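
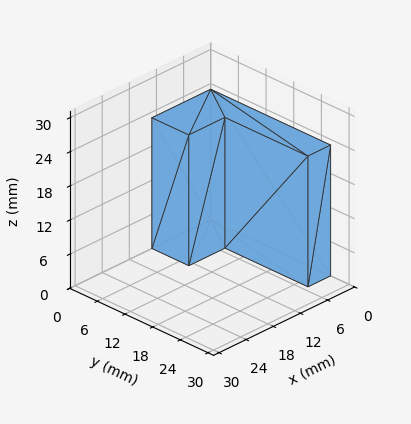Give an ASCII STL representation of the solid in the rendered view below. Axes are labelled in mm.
Reading the render: the shape is an L-shaped prism: outer 13 × 26 mm, arm thicknesses ≈ 8 mm (horizontal) and 5 mm (vertical), extruded 23 mm in z (dimensions read to the nearest mm from the axis ticks). For the STL, each face is triangulated and given an outward normal.

solid part
  facet normal 0.0000 0.0000 -1.0000
    outer loop
      vertex 13.000 8.000 0.000
      vertex 13.000 0.000 0.000
      vertex 0.000 0.000 0.000
    endloop
  endfacet
  facet normal 0.0000 0.0000 -1.0000
    outer loop
      vertex 5.000 8.000 0.000
      vertex 13.000 8.000 0.000
      vertex 0.000 0.000 0.000
    endloop
  endfacet
  facet normal 0.0000 0.0000 -1.0000
    outer loop
      vertex 5.000 26.000 0.000
      vertex 5.000 8.000 0.000
      vertex 0.000 0.000 0.000
    endloop
  endfacet
  facet normal 0.0000 0.0000 -1.0000
    outer loop
      vertex 0.000 26.000 0.000
      vertex 5.000 26.000 0.000
      vertex 0.000 0.000 0.000
    endloop
  endfacet
  facet normal 0.0000 0.0000 1.0000
    outer loop
      vertex 0.000 0.000 23.000
      vertex 13.000 0.000 23.000
      vertex 13.000 8.000 23.000
    endloop
  endfacet
  facet normal 0.0000 0.0000 1.0000
    outer loop
      vertex 0.000 0.000 23.000
      vertex 13.000 8.000 23.000
      vertex 5.000 8.000 23.000
    endloop
  endfacet
  facet normal 0.0000 0.0000 1.0000
    outer loop
      vertex 0.000 0.000 23.000
      vertex 5.000 8.000 23.000
      vertex 5.000 26.000 23.000
    endloop
  endfacet
  facet normal 0.0000 0.0000 1.0000
    outer loop
      vertex 0.000 0.000 23.000
      vertex 5.000 26.000 23.000
      vertex 0.000 26.000 23.000
    endloop
  endfacet
  facet normal 0.0000 -1.0000 0.0000
    outer loop
      vertex 0.000 0.000 0.000
      vertex 13.000 0.000 0.000
      vertex 13.000 0.000 23.000
    endloop
  endfacet
  facet normal 0.0000 -1.0000 0.0000
    outer loop
      vertex 0.000 0.000 0.000
      vertex 13.000 0.000 23.000
      vertex 0.000 0.000 23.000
    endloop
  endfacet
  facet normal 1.0000 0.0000 0.0000
    outer loop
      vertex 13.000 0.000 0.000
      vertex 13.000 8.000 0.000
      vertex 13.000 8.000 23.000
    endloop
  endfacet
  facet normal 1.0000 0.0000 0.0000
    outer loop
      vertex 13.000 0.000 0.000
      vertex 13.000 8.000 23.000
      vertex 13.000 0.000 23.000
    endloop
  endfacet
  facet normal 0.0000 1.0000 0.0000
    outer loop
      vertex 13.000 8.000 0.000
      vertex 5.000 8.000 0.000
      vertex 5.000 8.000 23.000
    endloop
  endfacet
  facet normal 0.0000 1.0000 0.0000
    outer loop
      vertex 13.000 8.000 0.000
      vertex 5.000 8.000 23.000
      vertex 13.000 8.000 23.000
    endloop
  endfacet
  facet normal 1.0000 0.0000 0.0000
    outer loop
      vertex 5.000 8.000 0.000
      vertex 5.000 26.000 0.000
      vertex 5.000 26.000 23.000
    endloop
  endfacet
  facet normal 1.0000 0.0000 0.0000
    outer loop
      vertex 5.000 8.000 0.000
      vertex 5.000 26.000 23.000
      vertex 5.000 8.000 23.000
    endloop
  endfacet
  facet normal 0.0000 1.0000 0.0000
    outer loop
      vertex 5.000 26.000 0.000
      vertex 0.000 26.000 0.000
      vertex 0.000 26.000 23.000
    endloop
  endfacet
  facet normal 0.0000 1.0000 0.0000
    outer loop
      vertex 5.000 26.000 0.000
      vertex 0.000 26.000 23.000
      vertex 5.000 26.000 23.000
    endloop
  endfacet
  facet normal -1.0000 0.0000 0.0000
    outer loop
      vertex 0.000 26.000 0.000
      vertex 0.000 0.000 0.000
      vertex 0.000 0.000 23.000
    endloop
  endfacet
  facet normal -1.0000 0.0000 0.0000
    outer loop
      vertex 0.000 26.000 0.000
      vertex 0.000 0.000 23.000
      vertex 0.000 26.000 23.000
    endloop
  endfacet
endsolid part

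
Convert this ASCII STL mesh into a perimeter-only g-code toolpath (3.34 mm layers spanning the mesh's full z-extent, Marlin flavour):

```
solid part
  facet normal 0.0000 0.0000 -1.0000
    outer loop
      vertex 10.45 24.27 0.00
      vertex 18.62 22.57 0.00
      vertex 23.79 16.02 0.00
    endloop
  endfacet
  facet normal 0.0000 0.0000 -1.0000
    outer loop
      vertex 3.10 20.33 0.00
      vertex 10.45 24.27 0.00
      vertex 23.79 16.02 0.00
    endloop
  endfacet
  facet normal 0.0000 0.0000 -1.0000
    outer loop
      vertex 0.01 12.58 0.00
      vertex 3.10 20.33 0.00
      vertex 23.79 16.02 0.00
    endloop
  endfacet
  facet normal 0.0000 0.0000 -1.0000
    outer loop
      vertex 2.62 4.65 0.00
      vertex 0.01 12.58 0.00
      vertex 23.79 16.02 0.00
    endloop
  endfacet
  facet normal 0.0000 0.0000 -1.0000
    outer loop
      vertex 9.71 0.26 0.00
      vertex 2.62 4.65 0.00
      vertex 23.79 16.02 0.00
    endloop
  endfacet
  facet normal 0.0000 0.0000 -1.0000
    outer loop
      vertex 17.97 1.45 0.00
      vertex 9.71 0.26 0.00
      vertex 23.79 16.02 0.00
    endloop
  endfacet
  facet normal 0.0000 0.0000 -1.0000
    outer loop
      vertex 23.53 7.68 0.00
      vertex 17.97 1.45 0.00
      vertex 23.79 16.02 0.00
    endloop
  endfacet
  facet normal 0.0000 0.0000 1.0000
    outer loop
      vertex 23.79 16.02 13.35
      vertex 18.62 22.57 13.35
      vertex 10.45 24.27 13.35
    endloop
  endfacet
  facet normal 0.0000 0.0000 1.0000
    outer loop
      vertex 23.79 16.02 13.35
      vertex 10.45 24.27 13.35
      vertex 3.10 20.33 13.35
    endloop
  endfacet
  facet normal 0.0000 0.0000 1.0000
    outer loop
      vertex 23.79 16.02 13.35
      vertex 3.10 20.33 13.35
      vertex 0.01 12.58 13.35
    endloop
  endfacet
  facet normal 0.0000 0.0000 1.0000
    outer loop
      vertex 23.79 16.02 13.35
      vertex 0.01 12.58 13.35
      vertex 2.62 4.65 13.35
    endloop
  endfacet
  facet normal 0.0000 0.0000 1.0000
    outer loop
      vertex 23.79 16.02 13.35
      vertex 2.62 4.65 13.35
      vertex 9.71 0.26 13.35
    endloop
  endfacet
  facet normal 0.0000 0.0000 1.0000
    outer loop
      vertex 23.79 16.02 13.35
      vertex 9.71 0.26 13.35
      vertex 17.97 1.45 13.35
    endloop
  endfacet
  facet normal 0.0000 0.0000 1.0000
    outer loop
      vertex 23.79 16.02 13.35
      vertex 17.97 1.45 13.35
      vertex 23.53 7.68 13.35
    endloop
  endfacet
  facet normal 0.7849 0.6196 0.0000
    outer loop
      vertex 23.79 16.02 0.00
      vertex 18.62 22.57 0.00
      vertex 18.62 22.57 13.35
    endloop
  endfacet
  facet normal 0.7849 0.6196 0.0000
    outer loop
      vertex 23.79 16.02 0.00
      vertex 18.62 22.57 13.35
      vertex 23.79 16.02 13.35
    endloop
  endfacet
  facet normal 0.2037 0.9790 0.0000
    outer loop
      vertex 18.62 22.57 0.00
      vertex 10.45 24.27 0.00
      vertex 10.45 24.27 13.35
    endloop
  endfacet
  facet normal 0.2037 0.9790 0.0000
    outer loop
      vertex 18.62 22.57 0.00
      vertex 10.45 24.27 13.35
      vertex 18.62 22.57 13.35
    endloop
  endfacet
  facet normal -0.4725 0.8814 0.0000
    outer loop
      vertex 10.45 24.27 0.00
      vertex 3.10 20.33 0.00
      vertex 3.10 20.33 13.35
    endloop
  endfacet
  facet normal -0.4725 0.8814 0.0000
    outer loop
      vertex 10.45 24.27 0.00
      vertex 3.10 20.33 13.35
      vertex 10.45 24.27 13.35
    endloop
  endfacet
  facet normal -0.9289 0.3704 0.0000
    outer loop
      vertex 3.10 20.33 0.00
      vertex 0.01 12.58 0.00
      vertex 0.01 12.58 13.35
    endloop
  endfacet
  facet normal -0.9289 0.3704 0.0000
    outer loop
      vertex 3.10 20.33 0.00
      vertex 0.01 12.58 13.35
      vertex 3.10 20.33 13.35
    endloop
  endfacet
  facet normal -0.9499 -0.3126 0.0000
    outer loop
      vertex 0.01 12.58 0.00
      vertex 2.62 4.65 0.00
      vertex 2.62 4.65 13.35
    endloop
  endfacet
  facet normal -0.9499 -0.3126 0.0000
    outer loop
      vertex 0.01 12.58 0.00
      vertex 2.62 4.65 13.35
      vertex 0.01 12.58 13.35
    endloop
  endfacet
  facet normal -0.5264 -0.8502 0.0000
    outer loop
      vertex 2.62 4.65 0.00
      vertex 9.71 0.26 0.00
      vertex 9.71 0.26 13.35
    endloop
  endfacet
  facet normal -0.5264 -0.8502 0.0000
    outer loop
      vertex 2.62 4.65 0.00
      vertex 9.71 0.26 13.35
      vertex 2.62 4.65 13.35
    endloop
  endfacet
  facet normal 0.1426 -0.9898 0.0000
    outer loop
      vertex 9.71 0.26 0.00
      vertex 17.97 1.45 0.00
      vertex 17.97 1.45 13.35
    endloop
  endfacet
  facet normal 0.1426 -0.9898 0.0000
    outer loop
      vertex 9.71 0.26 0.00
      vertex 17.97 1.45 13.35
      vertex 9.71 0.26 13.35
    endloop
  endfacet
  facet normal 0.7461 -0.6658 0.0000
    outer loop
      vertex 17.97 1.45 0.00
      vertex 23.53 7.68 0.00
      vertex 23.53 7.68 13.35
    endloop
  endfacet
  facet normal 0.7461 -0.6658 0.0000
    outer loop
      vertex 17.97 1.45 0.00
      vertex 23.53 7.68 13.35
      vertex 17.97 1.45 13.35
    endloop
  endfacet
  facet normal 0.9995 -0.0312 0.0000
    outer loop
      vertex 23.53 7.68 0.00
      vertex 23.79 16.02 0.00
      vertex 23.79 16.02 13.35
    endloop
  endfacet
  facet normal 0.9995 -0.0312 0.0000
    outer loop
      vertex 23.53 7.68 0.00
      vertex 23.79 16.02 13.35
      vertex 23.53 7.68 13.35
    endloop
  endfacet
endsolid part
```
; perimeter-only toolpath
G21 ; units = mm
G90 ; absolute positioning
G28 ; home
; layer 1
G0 Z3.34
G0 X23.79 Y16.02
G1 X18.62 Y22.57
G1 X10.45 Y24.27
G1 X3.10 Y20.33
G1 X0.01 Y12.58
G1 X2.62 Y4.65
G1 X9.71 Y0.26
G1 X17.97 Y1.45
G1 X23.53 Y7.68
G1 X23.79 Y16.02
; layer 2
G0 Z6.67
G0 X23.79 Y16.02
G1 X18.62 Y22.57
G1 X10.45 Y24.27
G1 X3.10 Y20.33
G1 X0.01 Y12.58
G1 X2.62 Y4.65
G1 X9.71 Y0.26
G1 X17.97 Y1.45
G1 X23.53 Y7.68
G1 X23.79 Y16.02
; layer 3
G0 Z10.01
G0 X23.79 Y16.02
G1 X18.62 Y22.57
G1 X10.45 Y24.27
G1 X3.10 Y20.33
G1 X0.01 Y12.58
G1 X2.62 Y4.65
G1 X9.71 Y0.26
G1 X17.97 Y1.45
G1 X23.53 Y7.68
G1 X23.79 Y16.02
; layer 4
G0 Z13.35
G0 X23.79 Y16.02
G1 X18.62 Y22.57
G1 X10.45 Y24.27
G1 X3.10 Y20.33
G1 X0.01 Y12.58
G1 X2.62 Y4.65
G1 X9.71 Y0.26
G1 X17.97 Y1.45
G1 X23.53 Y7.68
G1 X23.79 Y16.02
M2 ; end

The solid is a regular 9-sided prism (a cylinder approximated with 9 flat sides), circumscribed radius ≈ 12.2 mm, height ≈ 13.3 mm. Slicing at Δz = 3.34 mm — 4 equal slices spanning the solid's height, so layer i sits at z = i·h/4 — gives 4 non-empty perimeters. Each is a 9-segment closed polygon; G0 lifts to the layer z and rapids to the start vertex, then G1 traces the edges.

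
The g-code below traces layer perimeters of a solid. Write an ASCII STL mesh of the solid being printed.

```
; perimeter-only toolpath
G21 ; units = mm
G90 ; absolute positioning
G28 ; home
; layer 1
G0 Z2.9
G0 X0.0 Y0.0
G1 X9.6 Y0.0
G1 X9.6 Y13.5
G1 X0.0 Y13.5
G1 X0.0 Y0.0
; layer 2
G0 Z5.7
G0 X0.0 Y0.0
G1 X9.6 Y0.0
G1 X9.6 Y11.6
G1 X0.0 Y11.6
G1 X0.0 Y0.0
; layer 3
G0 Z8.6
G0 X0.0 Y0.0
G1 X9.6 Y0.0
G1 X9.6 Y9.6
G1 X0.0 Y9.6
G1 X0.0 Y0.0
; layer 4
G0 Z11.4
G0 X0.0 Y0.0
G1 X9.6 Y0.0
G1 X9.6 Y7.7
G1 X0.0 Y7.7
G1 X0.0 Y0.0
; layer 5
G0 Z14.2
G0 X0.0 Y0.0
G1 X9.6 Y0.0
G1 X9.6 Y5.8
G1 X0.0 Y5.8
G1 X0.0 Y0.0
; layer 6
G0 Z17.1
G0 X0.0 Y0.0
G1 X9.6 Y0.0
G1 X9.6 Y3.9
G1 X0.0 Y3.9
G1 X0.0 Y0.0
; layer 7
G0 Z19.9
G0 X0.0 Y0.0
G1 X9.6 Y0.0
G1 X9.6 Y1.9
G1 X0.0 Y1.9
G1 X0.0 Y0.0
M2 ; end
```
solid part
  facet normal 0.0000 0.0000 -1.0000
    outer loop
      vertex 9.6 15.4 0.0
      vertex 9.6 0.0 0.0
      vertex 0.0 0.0 0.0
    endloop
  endfacet
  facet normal 0.0000 0.0000 -1.0000
    outer loop
      vertex 0.0 15.4 0.0
      vertex 9.6 15.4 0.0
      vertex 0.0 0.0 0.0
    endloop
  endfacet
  facet normal 0.0000 -1.0000 0.0000
    outer loop
      vertex 0.0 0.0 0.0
      vertex 9.6 0.0 0.0
      vertex 9.6 0.0 22.8
    endloop
  endfacet
  facet normal 0.0000 -1.0000 0.0000
    outer loop
      vertex 0.0 0.0 0.0
      vertex 9.6 0.0 22.8
      vertex 0.0 0.0 22.8
    endloop
  endfacet
  facet normal 0.0000 0.8287 0.5597
    outer loop
      vertex 0.0 0.0 22.8
      vertex 9.6 0.0 22.8
      vertex 9.6 15.4 0.0
    endloop
  endfacet
  facet normal 0.0000 0.8287 0.5597
    outer loop
      vertex 0.0 0.0 22.8
      vertex 9.6 15.4 0.0
      vertex 0.0 15.4 0.0
    endloop
  endfacet
  facet normal -1.0000 0.0000 0.0000
    outer loop
      vertex 0.0 0.0 22.8
      vertex 0.0 15.4 0.0
      vertex 0.0 0.0 0.0
    endloop
  endfacet
  facet normal 1.0000 0.0000 0.0000
    outer loop
      vertex 9.6 0.0 0.0
      vertex 9.6 15.4 0.0
      vertex 9.6 0.0 22.8
    endloop
  endfacet
endsolid part

The G0 Z moves step by Δz≈2.9 mm. The G1 loops shrink linearly with z, so the solid tapers from its base footprint up to z≈22.8. Closing with a flat bottom cap and the tapered top and triangulating gives 8 facets — a wedge (ramp): 9.6 × 15.4 mm base, rising to 22.8 mm along the y=0 edge and sloping linearly to z=0 at y=15.4.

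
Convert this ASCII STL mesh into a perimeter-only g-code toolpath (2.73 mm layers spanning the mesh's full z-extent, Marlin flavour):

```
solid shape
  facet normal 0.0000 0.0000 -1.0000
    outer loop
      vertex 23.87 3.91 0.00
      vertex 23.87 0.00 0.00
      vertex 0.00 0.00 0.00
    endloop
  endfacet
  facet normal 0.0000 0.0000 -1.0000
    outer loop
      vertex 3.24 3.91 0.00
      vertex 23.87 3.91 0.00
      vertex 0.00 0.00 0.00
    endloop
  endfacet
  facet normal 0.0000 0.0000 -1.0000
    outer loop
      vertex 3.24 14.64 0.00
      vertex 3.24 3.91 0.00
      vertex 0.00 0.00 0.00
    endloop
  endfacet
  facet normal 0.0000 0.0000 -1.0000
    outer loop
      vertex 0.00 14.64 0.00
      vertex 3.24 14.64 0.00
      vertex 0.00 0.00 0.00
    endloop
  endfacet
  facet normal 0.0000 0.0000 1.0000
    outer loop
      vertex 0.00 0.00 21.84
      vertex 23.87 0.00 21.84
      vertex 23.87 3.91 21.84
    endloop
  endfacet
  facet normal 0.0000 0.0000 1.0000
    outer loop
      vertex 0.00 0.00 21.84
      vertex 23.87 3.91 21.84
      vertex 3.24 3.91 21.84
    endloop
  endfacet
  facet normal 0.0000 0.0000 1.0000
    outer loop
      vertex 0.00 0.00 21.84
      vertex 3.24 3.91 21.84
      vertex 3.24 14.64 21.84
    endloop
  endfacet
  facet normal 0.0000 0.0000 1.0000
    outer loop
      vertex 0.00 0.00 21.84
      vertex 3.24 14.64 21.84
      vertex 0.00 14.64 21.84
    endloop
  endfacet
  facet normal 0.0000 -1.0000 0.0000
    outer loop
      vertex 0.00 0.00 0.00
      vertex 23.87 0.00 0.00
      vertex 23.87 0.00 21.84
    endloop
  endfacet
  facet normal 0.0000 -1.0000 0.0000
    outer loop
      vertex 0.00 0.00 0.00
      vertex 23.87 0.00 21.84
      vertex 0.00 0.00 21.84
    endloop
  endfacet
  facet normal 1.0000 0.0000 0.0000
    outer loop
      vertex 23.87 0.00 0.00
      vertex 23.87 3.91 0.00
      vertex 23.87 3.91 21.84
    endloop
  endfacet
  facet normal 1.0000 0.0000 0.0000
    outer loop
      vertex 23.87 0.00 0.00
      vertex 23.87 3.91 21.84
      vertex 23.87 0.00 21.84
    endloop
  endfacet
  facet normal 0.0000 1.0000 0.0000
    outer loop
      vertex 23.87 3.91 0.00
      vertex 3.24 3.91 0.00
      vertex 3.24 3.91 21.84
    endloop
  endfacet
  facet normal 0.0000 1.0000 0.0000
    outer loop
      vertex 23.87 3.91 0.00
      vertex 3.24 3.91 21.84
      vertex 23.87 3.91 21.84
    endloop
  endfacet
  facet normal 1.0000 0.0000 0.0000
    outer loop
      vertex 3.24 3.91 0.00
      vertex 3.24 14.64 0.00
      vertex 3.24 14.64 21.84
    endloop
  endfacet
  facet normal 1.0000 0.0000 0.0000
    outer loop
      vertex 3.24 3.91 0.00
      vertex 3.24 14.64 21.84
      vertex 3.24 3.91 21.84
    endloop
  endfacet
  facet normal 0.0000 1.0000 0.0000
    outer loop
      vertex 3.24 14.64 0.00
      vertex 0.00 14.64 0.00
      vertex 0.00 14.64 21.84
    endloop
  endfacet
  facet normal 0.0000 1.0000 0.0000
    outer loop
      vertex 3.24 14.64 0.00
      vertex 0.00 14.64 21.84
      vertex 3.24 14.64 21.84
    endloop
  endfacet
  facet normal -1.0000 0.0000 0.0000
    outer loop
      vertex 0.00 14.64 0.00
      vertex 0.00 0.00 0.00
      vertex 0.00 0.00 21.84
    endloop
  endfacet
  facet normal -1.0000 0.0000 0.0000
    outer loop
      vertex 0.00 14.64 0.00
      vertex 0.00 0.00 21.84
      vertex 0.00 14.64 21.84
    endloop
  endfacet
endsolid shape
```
; perimeter-only toolpath
G21 ; units = mm
G90 ; absolute positioning
G28 ; home
; layer 1
G0 Z2.73
G0 X0.00 Y0.00
G1 X23.87 Y0.00
G1 X23.87 Y3.91
G1 X3.24 Y3.91
G1 X3.24 Y14.64
G1 X0.00 Y14.64
G1 X0.00 Y0.00
; layer 2
G0 Z5.46
G0 X0.00 Y0.00
G1 X23.87 Y0.00
G1 X23.87 Y3.91
G1 X3.24 Y3.91
G1 X3.24 Y14.64
G1 X0.00 Y14.64
G1 X0.00 Y0.00
; layer 3
G0 Z8.19
G0 X0.00 Y0.00
G1 X23.87 Y0.00
G1 X23.87 Y3.91
G1 X3.24 Y3.91
G1 X3.24 Y14.64
G1 X0.00 Y14.64
G1 X0.00 Y0.00
; layer 4
G0 Z10.92
G0 X0.00 Y0.00
G1 X23.87 Y0.00
G1 X23.87 Y3.91
G1 X3.24 Y3.91
G1 X3.24 Y14.64
G1 X0.00 Y14.64
G1 X0.00 Y0.00
; layer 5
G0 Z13.65
G0 X0.00 Y0.00
G1 X23.87 Y0.00
G1 X23.87 Y3.91
G1 X3.24 Y3.91
G1 X3.24 Y14.64
G1 X0.00 Y14.64
G1 X0.00 Y0.00
; layer 6
G0 Z16.38
G0 X0.00 Y0.00
G1 X23.87 Y0.00
G1 X23.87 Y3.91
G1 X3.24 Y3.91
G1 X3.24 Y14.64
G1 X0.00 Y14.64
G1 X0.00 Y0.00
; layer 7
G0 Z19.11
G0 X0.00 Y0.00
G1 X23.87 Y0.00
G1 X23.87 Y3.91
G1 X3.24 Y3.91
G1 X3.24 Y14.64
G1 X0.00 Y14.64
G1 X0.00 Y0.00
; layer 8
G0 Z21.84
G0 X0.00 Y0.00
G1 X23.87 Y0.00
G1 X23.87 Y3.91
G1 X3.24 Y3.91
G1 X3.24 Y14.64
G1 X0.00 Y14.64
G1 X0.00 Y0.00
M2 ; end

The solid is an L-shaped prism: outer 23.9 × 14.6 mm, arm thicknesses ≈ 3.91 mm (horizontal) and 3.24 mm (vertical), extruded 21.8 mm in z. Slicing at Δz = 2.73 mm — 8 equal slices spanning the solid's height, so layer i sits at z = i·h/8 — gives 8 non-empty perimeters. Each is a 6-segment closed polygon; G0 lifts to the layer z and rapids to the start vertex, then G1 traces the edges.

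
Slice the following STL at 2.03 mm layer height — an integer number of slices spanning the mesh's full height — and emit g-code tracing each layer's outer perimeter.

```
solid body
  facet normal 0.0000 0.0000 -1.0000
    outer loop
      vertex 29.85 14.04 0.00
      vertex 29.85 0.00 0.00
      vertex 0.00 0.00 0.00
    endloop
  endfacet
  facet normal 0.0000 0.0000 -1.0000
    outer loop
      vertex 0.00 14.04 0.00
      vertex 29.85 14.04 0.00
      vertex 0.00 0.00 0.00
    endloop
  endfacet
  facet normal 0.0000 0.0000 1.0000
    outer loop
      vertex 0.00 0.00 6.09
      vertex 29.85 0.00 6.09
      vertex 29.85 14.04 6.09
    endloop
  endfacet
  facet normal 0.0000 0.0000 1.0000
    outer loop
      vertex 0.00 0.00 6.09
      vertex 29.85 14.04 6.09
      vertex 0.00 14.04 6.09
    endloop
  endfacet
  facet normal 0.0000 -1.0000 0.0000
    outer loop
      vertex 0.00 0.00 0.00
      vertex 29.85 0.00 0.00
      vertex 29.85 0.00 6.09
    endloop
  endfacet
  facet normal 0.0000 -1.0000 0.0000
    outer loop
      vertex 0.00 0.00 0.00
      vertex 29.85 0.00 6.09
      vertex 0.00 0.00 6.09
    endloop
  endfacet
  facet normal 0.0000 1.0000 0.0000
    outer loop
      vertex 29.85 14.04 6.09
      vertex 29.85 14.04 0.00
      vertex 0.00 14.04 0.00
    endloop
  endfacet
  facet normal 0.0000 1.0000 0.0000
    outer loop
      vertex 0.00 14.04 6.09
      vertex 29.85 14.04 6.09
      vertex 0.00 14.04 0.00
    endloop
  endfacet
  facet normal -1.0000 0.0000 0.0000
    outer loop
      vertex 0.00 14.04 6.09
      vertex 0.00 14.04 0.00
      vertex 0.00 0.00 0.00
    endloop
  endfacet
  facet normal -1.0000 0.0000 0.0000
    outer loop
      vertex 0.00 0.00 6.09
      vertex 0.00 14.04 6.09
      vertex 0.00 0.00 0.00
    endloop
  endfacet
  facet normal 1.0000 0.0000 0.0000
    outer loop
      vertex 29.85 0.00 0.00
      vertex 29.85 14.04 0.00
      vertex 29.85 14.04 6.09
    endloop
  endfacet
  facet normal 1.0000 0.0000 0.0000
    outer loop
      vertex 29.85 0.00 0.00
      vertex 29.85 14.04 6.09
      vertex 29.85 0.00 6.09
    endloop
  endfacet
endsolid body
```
; perimeter-only toolpath
G21 ; units = mm
G90 ; absolute positioning
G28 ; home
; layer 1
G0 Z2.03
G0 X0.00 Y0.00
G1 X29.85 Y0.00
G1 X29.85 Y14.04
G1 X0.00 Y14.04
G1 X0.00 Y0.00
; layer 2
G0 Z4.06
G0 X0.00 Y0.00
G1 X29.85 Y0.00
G1 X29.85 Y14.04
G1 X0.00 Y14.04
G1 X0.00 Y0.00
; layer 3
G0 Z6.09
G0 X0.00 Y0.00
G1 X29.85 Y0.00
G1 X29.85 Y14.04
G1 X0.00 Y14.04
G1 X0.00 Y0.00
M2 ; end

The solid is a rectangular box, roughly 29.9 × 14 mm footprint and 6.09 mm tall. Slicing at Δz = 2.03 mm — 3 equal slices spanning the solid's height, so layer i sits at z = i·h/3 — gives 3 non-empty perimeters. Each is a 4-segment closed polygon; G0 lifts to the layer z and rapids to the start vertex, then G1 traces the edges.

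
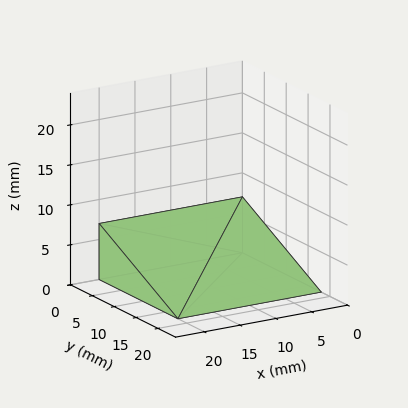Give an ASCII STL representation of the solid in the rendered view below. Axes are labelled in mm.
Reading the render: the shape is a wedge (ramp): 20 × 18 mm base, rising to 7 mm along the y=0 edge and sloping linearly to z=0 at y=18 (dimensions read to the nearest mm from the axis ticks). For the STL, each face is triangulated and given an outward normal.

solid part
  facet normal 0.0000 0.0000 -1.0000
    outer loop
      vertex 20.0 18.0 0.0
      vertex 20.0 0.0 0.0
      vertex 0.0 0.0 0.0
    endloop
  endfacet
  facet normal 0.0000 0.0000 -1.0000
    outer loop
      vertex 0.0 18.0 0.0
      vertex 20.0 18.0 0.0
      vertex 0.0 0.0 0.0
    endloop
  endfacet
  facet normal 0.0000 -1.0000 0.0000
    outer loop
      vertex 0.0 0.0 0.0
      vertex 20.0 0.0 0.0
      vertex 20.0 0.0 7.0
    endloop
  endfacet
  facet normal 0.0000 -1.0000 0.0000
    outer loop
      vertex 0.0 0.0 0.0
      vertex 20.0 0.0 7.0
      vertex 0.0 0.0 7.0
    endloop
  endfacet
  facet normal 0.0000 0.3624 0.9320
    outer loop
      vertex 0.0 0.0 7.0
      vertex 20.0 0.0 7.0
      vertex 20.0 18.0 0.0
    endloop
  endfacet
  facet normal 0.0000 0.3624 0.9320
    outer loop
      vertex 0.0 0.0 7.0
      vertex 20.0 18.0 0.0
      vertex 0.0 18.0 0.0
    endloop
  endfacet
  facet normal -1.0000 0.0000 0.0000
    outer loop
      vertex 0.0 0.0 7.0
      vertex 0.0 18.0 0.0
      vertex 0.0 0.0 0.0
    endloop
  endfacet
  facet normal 1.0000 0.0000 0.0000
    outer loop
      vertex 20.0 0.0 0.0
      vertex 20.0 18.0 0.0
      vertex 20.0 0.0 7.0
    endloop
  endfacet
endsolid part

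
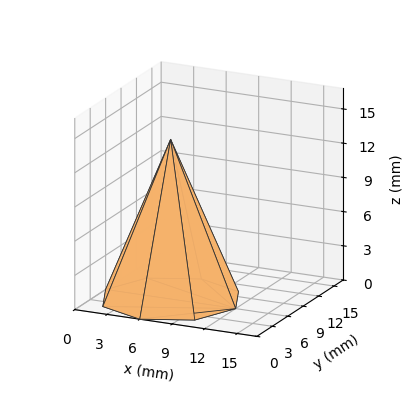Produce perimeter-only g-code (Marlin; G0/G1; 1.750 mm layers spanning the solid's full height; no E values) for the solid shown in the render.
Reading the render: the shape is a regular 8-sided pyramid, base circumscribed radius ≈ 6 mm, apex at z ≈ 14 mm (dimensions read to the nearest mm from the axis ticks). For the g-code, the solid's height is divided into equal slices at the stated Δz and each level perimeter traced with G1 moves after a G0 lift.

; perimeter-only toolpath
G21 ; units = mm
G90 ; absolute positioning
G28 ; home
; layer 1
G0 Z1.750
G0 X11.250 Y6.000
G1 X9.713 Y9.713
G1 X6.000 Y11.250
G1 X2.287 Y9.713
G1 X0.750 Y6.000
G1 X2.287 Y2.287
G1 X6.000 Y0.750
G1 X9.713 Y2.287
G1 X11.250 Y6.000
; layer 2
G0 Z3.500
G0 X10.500 Y6.000
G1 X9.182 Y9.182
G1 X6.000 Y10.500
G1 X2.818 Y9.182
G1 X1.500 Y6.000
G1 X2.818 Y2.818
G1 X6.000 Y1.500
G1 X9.182 Y2.818
G1 X10.500 Y6.000
; layer 3
G0 Z5.250
G0 X9.750 Y6.000
G1 X8.652 Y8.652
G1 X6.000 Y9.750
G1 X3.348 Y8.652
G1 X2.250 Y6.000
G1 X3.348 Y3.348
G1 X6.000 Y2.250
G1 X8.652 Y3.348
G1 X9.750 Y6.000
; layer 4
G0 Z7.000
G0 X9.000 Y6.000
G1 X8.122 Y8.122
G1 X6.000 Y9.000
G1 X3.878 Y8.122
G1 X3.000 Y6.000
G1 X3.878 Y3.878
G1 X6.000 Y3.000
G1 X8.122 Y3.878
G1 X9.000 Y6.000
; layer 5
G0 Z8.750
G0 X8.250 Y6.000
G1 X7.591 Y7.591
G1 X6.000 Y8.250
G1 X4.409 Y7.591
G1 X3.750 Y6.000
G1 X4.409 Y4.409
G1 X6.000 Y3.750
G1 X7.591 Y4.409
G1 X8.250 Y6.000
; layer 6
G0 Z10.500
G0 X7.500 Y6.000
G1 X7.061 Y7.061
G1 X6.000 Y7.500
G1 X4.939 Y7.061
G1 X4.500 Y6.000
G1 X4.939 Y4.939
G1 X6.000 Y4.500
G1 X7.061 Y4.939
G1 X7.500 Y6.000
; layer 7
G0 Z12.250
G0 X6.750 Y6.000
G1 X6.530 Y6.530
G1 X6.000 Y6.750
G1 X5.470 Y6.530
G1 X5.250 Y6.000
G1 X5.470 Y5.470
G1 X6.000 Y5.250
G1 X6.530 Y5.470
G1 X6.750 Y6.000
M2 ; end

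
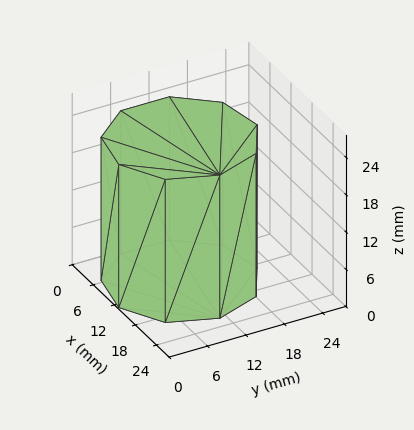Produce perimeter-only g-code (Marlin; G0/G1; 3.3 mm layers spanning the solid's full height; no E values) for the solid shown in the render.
Reading the render: the shape is a regular 9-sided prism (a cylinder approximated with 9 flat sides), circumscribed radius ≈ 11 mm, height ≈ 23 mm (dimensions read to the nearest mm from the axis ticks). For the g-code, the solid's height is divided into equal slices at the stated Δz and each level perimeter traced with G1 moves after a G0 lift.

; perimeter-only toolpath
G21 ; units = mm
G90 ; absolute positioning
G28 ; home
; layer 1
G0 Z3.3
G0 X22.0 Y11.0
G1 X19.4 Y18.1
G1 X12.9 Y21.8
G1 X5.5 Y20.5
G1 X0.7 Y14.8
G1 X0.7 Y7.2
G1 X5.5 Y1.5
G1 X12.9 Y0.2
G1 X19.4 Y3.9
G1 X22.0 Y11.0
; layer 2
G0 Z6.6
G0 X22.0 Y11.0
G1 X19.4 Y18.1
G1 X12.9 Y21.8
G1 X5.5 Y20.5
G1 X0.7 Y14.8
G1 X0.7 Y7.2
G1 X5.5 Y1.5
G1 X12.9 Y0.2
G1 X19.4 Y3.9
G1 X22.0 Y11.0
; layer 3
G0 Z9.9
G0 X22.0 Y11.0
G1 X19.4 Y18.1
G1 X12.9 Y21.8
G1 X5.5 Y20.5
G1 X0.7 Y14.8
G1 X0.7 Y7.2
G1 X5.5 Y1.5
G1 X12.9 Y0.2
G1 X19.4 Y3.9
G1 X22.0 Y11.0
; layer 4
G0 Z13.1
G0 X22.0 Y11.0
G1 X19.4 Y18.1
G1 X12.9 Y21.8
G1 X5.5 Y20.5
G1 X0.7 Y14.8
G1 X0.7 Y7.2
G1 X5.5 Y1.5
G1 X12.9 Y0.2
G1 X19.4 Y3.9
G1 X22.0 Y11.0
; layer 5
G0 Z16.4
G0 X22.0 Y11.0
G1 X19.4 Y18.1
G1 X12.9 Y21.8
G1 X5.5 Y20.5
G1 X0.7 Y14.8
G1 X0.7 Y7.2
G1 X5.5 Y1.5
G1 X12.9 Y0.2
G1 X19.4 Y3.9
G1 X22.0 Y11.0
; layer 6
G0 Z19.7
G0 X22.0 Y11.0
G1 X19.4 Y18.1
G1 X12.9 Y21.8
G1 X5.5 Y20.5
G1 X0.7 Y14.8
G1 X0.7 Y7.2
G1 X5.5 Y1.5
G1 X12.9 Y0.2
G1 X19.4 Y3.9
G1 X22.0 Y11.0
; layer 7
G0 Z23.0
G0 X22.0 Y11.0
G1 X19.4 Y18.1
G1 X12.9 Y21.8
G1 X5.5 Y20.5
G1 X0.7 Y14.8
G1 X0.7 Y7.2
G1 X5.5 Y1.5
G1 X12.9 Y0.2
G1 X19.4 Y3.9
G1 X22.0 Y11.0
M2 ; end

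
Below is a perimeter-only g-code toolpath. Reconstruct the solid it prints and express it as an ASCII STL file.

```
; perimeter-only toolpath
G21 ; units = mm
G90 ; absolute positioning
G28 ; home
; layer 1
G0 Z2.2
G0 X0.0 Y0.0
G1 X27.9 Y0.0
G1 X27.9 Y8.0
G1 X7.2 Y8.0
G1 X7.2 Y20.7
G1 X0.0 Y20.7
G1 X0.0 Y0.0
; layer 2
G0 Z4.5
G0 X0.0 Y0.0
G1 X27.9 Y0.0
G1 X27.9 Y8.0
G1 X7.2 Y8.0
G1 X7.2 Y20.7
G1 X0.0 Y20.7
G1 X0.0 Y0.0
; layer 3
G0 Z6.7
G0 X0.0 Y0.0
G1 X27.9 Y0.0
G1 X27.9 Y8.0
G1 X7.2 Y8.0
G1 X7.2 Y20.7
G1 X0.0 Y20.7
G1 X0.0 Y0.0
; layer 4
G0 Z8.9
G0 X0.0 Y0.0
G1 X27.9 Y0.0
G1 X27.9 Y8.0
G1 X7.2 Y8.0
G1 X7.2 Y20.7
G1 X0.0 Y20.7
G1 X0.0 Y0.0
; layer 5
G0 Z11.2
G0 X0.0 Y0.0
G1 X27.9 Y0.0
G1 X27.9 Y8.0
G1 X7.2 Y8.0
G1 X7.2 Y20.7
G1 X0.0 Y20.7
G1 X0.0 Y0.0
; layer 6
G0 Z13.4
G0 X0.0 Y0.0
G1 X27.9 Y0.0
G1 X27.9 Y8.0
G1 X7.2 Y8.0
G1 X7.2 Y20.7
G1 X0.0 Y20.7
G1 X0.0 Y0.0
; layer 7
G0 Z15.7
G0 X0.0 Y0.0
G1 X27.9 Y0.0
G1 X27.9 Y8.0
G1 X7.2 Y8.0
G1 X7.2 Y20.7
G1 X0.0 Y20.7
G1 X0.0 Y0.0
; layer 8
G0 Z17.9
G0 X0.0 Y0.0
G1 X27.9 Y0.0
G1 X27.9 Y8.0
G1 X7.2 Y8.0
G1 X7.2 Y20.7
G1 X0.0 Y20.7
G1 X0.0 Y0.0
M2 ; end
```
solid part
  facet normal 0.0000 0.0000 -1.0000
    outer loop
      vertex 27.9 8.0 0.0
      vertex 27.9 0.0 0.0
      vertex 0.0 0.0 0.0
    endloop
  endfacet
  facet normal 0.0000 0.0000 -1.0000
    outer loop
      vertex 7.2 8.0 0.0
      vertex 27.9 8.0 0.0
      vertex 0.0 0.0 0.0
    endloop
  endfacet
  facet normal 0.0000 0.0000 -1.0000
    outer loop
      vertex 7.2 20.7 0.0
      vertex 7.2 8.0 0.0
      vertex 0.0 0.0 0.0
    endloop
  endfacet
  facet normal 0.0000 0.0000 -1.0000
    outer loop
      vertex 0.0 20.7 0.0
      vertex 7.2 20.7 0.0
      vertex 0.0 0.0 0.0
    endloop
  endfacet
  facet normal 0.0000 0.0000 1.0000
    outer loop
      vertex 0.0 0.0 17.9
      vertex 27.9 0.0 17.9
      vertex 27.9 8.0 17.9
    endloop
  endfacet
  facet normal 0.0000 0.0000 1.0000
    outer loop
      vertex 0.0 0.0 17.9
      vertex 27.9 8.0 17.9
      vertex 7.2 8.0 17.9
    endloop
  endfacet
  facet normal 0.0000 0.0000 1.0000
    outer loop
      vertex 0.0 0.0 17.9
      vertex 7.2 8.0 17.9
      vertex 7.2 20.7 17.9
    endloop
  endfacet
  facet normal 0.0000 0.0000 1.0000
    outer loop
      vertex 0.0 0.0 17.9
      vertex 7.2 20.7 17.9
      vertex 0.0 20.7 17.9
    endloop
  endfacet
  facet normal 0.0000 -1.0000 0.0000
    outer loop
      vertex 0.0 0.0 0.0
      vertex 27.9 0.0 0.0
      vertex 27.9 0.0 17.9
    endloop
  endfacet
  facet normal 0.0000 -1.0000 0.0000
    outer loop
      vertex 0.0 0.0 0.0
      vertex 27.9 0.0 17.9
      vertex 0.0 0.0 17.9
    endloop
  endfacet
  facet normal 1.0000 0.0000 0.0000
    outer loop
      vertex 27.9 0.0 0.0
      vertex 27.9 8.0 0.0
      vertex 27.9 8.0 17.9
    endloop
  endfacet
  facet normal 1.0000 0.0000 0.0000
    outer loop
      vertex 27.9 0.0 0.0
      vertex 27.9 8.0 17.9
      vertex 27.9 0.0 17.9
    endloop
  endfacet
  facet normal 0.0000 1.0000 0.0000
    outer loop
      vertex 27.9 8.0 0.0
      vertex 7.2 8.0 0.0
      vertex 7.2 8.0 17.9
    endloop
  endfacet
  facet normal 0.0000 1.0000 0.0000
    outer loop
      vertex 27.9 8.0 0.0
      vertex 7.2 8.0 17.9
      vertex 27.9 8.0 17.9
    endloop
  endfacet
  facet normal 1.0000 0.0000 0.0000
    outer loop
      vertex 7.2 8.0 0.0
      vertex 7.2 20.7 0.0
      vertex 7.2 20.7 17.9
    endloop
  endfacet
  facet normal 1.0000 0.0000 0.0000
    outer loop
      vertex 7.2 8.0 0.0
      vertex 7.2 20.7 17.9
      vertex 7.2 8.0 17.9
    endloop
  endfacet
  facet normal 0.0000 1.0000 0.0000
    outer loop
      vertex 7.2 20.7 0.0
      vertex 0.0 20.7 0.0
      vertex 0.0 20.7 17.9
    endloop
  endfacet
  facet normal 0.0000 1.0000 0.0000
    outer loop
      vertex 7.2 20.7 0.0
      vertex 0.0 20.7 17.9
      vertex 7.2 20.7 17.9
    endloop
  endfacet
  facet normal -1.0000 0.0000 0.0000
    outer loop
      vertex 0.0 20.7 0.0
      vertex 0.0 0.0 0.0
      vertex 0.0 0.0 17.9
    endloop
  endfacet
  facet normal -1.0000 0.0000 0.0000
    outer loop
      vertex 0.0 20.7 0.0
      vertex 0.0 0.0 17.9
      vertex 0.0 20.7 17.9
    endloop
  endfacet
endsolid part

The G0 Z moves step by Δz≈2.2 mm. Every layer's G1 loop is the same polygon, so the solid is a straight extrusion of it from z=0 to z≈17.9. Closing with flat bottom and top caps and triangulating gives 20 facets — an L-shaped prism: outer 27.9 × 20.7 mm, arm thicknesses ≈ 8 mm (horizontal) and 7.2 mm (vertical), extruded 17.9 mm in z.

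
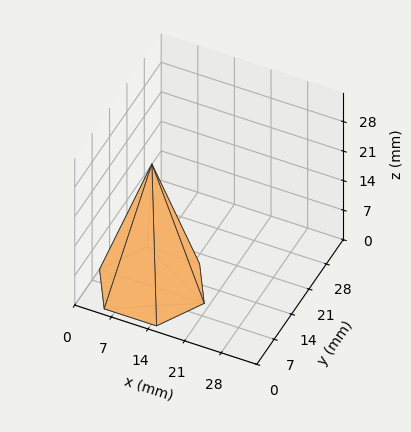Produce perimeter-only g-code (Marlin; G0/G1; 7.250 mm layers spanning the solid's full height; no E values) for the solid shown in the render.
Reading the render: the shape is a regular 6-sided pyramid, base circumscribed radius ≈ 10 mm, apex at z ≈ 29 mm (dimensions read to the nearest mm from the axis ticks). For the g-code, the solid's height is divided into equal slices at the stated Δz and each level perimeter traced with G1 moves after a G0 lift.

; perimeter-only toolpath
G21 ; units = mm
G90 ; absolute positioning
G28 ; home
; layer 1
G0 Z7.250
G0 X17.500 Y10.000
G1 X13.750 Y16.495
G1 X6.250 Y16.495
G1 X2.500 Y10.000
G1 X6.250 Y3.505
G1 X13.750 Y3.505
G1 X17.500 Y10.000
; layer 2
G0 Z14.500
G0 X15.000 Y10.000
G1 X12.500 Y14.330
G1 X7.500 Y14.330
G1 X5.000 Y10.000
G1 X7.500 Y5.670
G1 X12.500 Y5.670
G1 X15.000 Y10.000
; layer 3
G0 Z21.750
G0 X12.500 Y10.000
G1 X11.250 Y12.165
G1 X8.750 Y12.165
G1 X7.500 Y10.000
G1 X8.750 Y7.835
G1 X11.250 Y7.835
G1 X12.500 Y10.000
M2 ; end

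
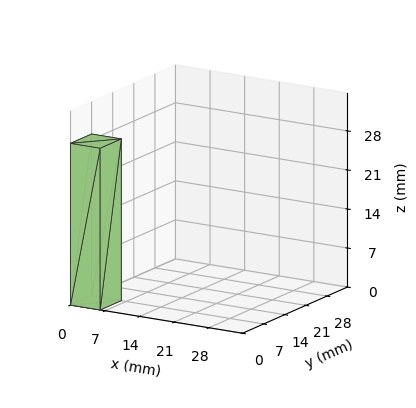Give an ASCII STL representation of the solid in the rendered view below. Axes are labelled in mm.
Reading the render: the shape is a rectangular box, roughly 6 × 7 mm footprint and 29 mm tall (dimensions read to the nearest mm from the axis ticks). For the STL, each face is triangulated and given an outward normal.

solid part
  facet normal 0.0000 0.0000 -1.0000
    outer loop
      vertex 6.00 7.00 0.00
      vertex 6.00 0.00 0.00
      vertex 0.00 0.00 0.00
    endloop
  endfacet
  facet normal 0.0000 0.0000 -1.0000
    outer loop
      vertex 0.00 7.00 0.00
      vertex 6.00 7.00 0.00
      vertex 0.00 0.00 0.00
    endloop
  endfacet
  facet normal 0.0000 0.0000 1.0000
    outer loop
      vertex 0.00 0.00 29.00
      vertex 6.00 0.00 29.00
      vertex 6.00 7.00 29.00
    endloop
  endfacet
  facet normal 0.0000 0.0000 1.0000
    outer loop
      vertex 0.00 0.00 29.00
      vertex 6.00 7.00 29.00
      vertex 0.00 7.00 29.00
    endloop
  endfacet
  facet normal 0.0000 -1.0000 0.0000
    outer loop
      vertex 0.00 0.00 0.00
      vertex 6.00 0.00 0.00
      vertex 6.00 0.00 29.00
    endloop
  endfacet
  facet normal 0.0000 -1.0000 0.0000
    outer loop
      vertex 0.00 0.00 0.00
      vertex 6.00 0.00 29.00
      vertex 0.00 0.00 29.00
    endloop
  endfacet
  facet normal 0.0000 1.0000 0.0000
    outer loop
      vertex 6.00 7.00 29.00
      vertex 6.00 7.00 0.00
      vertex 0.00 7.00 0.00
    endloop
  endfacet
  facet normal 0.0000 1.0000 0.0000
    outer loop
      vertex 0.00 7.00 29.00
      vertex 6.00 7.00 29.00
      vertex 0.00 7.00 0.00
    endloop
  endfacet
  facet normal -1.0000 0.0000 0.0000
    outer loop
      vertex 0.00 7.00 29.00
      vertex 0.00 7.00 0.00
      vertex 0.00 0.00 0.00
    endloop
  endfacet
  facet normal -1.0000 0.0000 0.0000
    outer loop
      vertex 0.00 0.00 29.00
      vertex 0.00 7.00 29.00
      vertex 0.00 0.00 0.00
    endloop
  endfacet
  facet normal 1.0000 0.0000 0.0000
    outer loop
      vertex 6.00 0.00 0.00
      vertex 6.00 7.00 0.00
      vertex 6.00 7.00 29.00
    endloop
  endfacet
  facet normal 1.0000 0.0000 0.0000
    outer loop
      vertex 6.00 0.00 0.00
      vertex 6.00 7.00 29.00
      vertex 6.00 0.00 29.00
    endloop
  endfacet
endsolid part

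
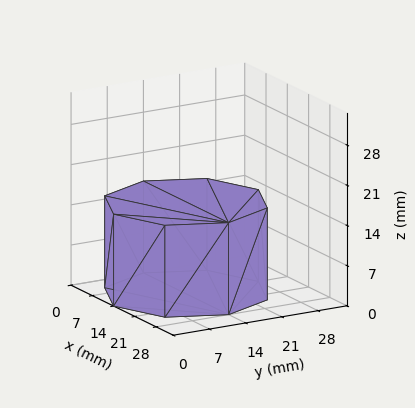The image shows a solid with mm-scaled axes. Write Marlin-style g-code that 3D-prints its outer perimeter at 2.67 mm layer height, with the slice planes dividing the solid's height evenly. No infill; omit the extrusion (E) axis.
Reading the render: the shape is a regular 8-sided prism (a cylinder approximated with 8 flat sides), circumscribed radius ≈ 14 mm, height ≈ 16 mm (dimensions read to the nearest mm from the axis ticks). For the g-code, the solid's height is divided into equal slices at the stated Δz and each level perimeter traced with G1 moves after a G0 lift.

; perimeter-only toolpath
G21 ; units = mm
G90 ; absolute positioning
G28 ; home
; layer 1
G0 Z2.67
G0 X28.00 Y14.00
G1 X23.90 Y23.90
G1 X14.00 Y28.00
G1 X4.10 Y23.90
G1 X0.00 Y14.00
G1 X4.10 Y4.10
G1 X14.00 Y0.00
G1 X23.90 Y4.10
G1 X28.00 Y14.00
; layer 2
G0 Z5.33
G0 X28.00 Y14.00
G1 X23.90 Y23.90
G1 X14.00 Y28.00
G1 X4.10 Y23.90
G1 X0.00 Y14.00
G1 X4.10 Y4.10
G1 X14.00 Y0.00
G1 X23.90 Y4.10
G1 X28.00 Y14.00
; layer 3
G0 Z8.00
G0 X28.00 Y14.00
G1 X23.90 Y23.90
G1 X14.00 Y28.00
G1 X4.10 Y23.90
G1 X0.00 Y14.00
G1 X4.10 Y4.10
G1 X14.00 Y0.00
G1 X23.90 Y4.10
G1 X28.00 Y14.00
; layer 4
G0 Z10.67
G0 X28.00 Y14.00
G1 X23.90 Y23.90
G1 X14.00 Y28.00
G1 X4.10 Y23.90
G1 X0.00 Y14.00
G1 X4.10 Y4.10
G1 X14.00 Y0.00
G1 X23.90 Y4.10
G1 X28.00 Y14.00
; layer 5
G0 Z13.33
G0 X28.00 Y14.00
G1 X23.90 Y23.90
G1 X14.00 Y28.00
G1 X4.10 Y23.90
G1 X0.00 Y14.00
G1 X4.10 Y4.10
G1 X14.00 Y0.00
G1 X23.90 Y4.10
G1 X28.00 Y14.00
; layer 6
G0 Z16.00
G0 X28.00 Y14.00
G1 X23.90 Y23.90
G1 X14.00 Y28.00
G1 X4.10 Y23.90
G1 X0.00 Y14.00
G1 X4.10 Y4.10
G1 X14.00 Y0.00
G1 X23.90 Y4.10
G1 X28.00 Y14.00
M2 ; end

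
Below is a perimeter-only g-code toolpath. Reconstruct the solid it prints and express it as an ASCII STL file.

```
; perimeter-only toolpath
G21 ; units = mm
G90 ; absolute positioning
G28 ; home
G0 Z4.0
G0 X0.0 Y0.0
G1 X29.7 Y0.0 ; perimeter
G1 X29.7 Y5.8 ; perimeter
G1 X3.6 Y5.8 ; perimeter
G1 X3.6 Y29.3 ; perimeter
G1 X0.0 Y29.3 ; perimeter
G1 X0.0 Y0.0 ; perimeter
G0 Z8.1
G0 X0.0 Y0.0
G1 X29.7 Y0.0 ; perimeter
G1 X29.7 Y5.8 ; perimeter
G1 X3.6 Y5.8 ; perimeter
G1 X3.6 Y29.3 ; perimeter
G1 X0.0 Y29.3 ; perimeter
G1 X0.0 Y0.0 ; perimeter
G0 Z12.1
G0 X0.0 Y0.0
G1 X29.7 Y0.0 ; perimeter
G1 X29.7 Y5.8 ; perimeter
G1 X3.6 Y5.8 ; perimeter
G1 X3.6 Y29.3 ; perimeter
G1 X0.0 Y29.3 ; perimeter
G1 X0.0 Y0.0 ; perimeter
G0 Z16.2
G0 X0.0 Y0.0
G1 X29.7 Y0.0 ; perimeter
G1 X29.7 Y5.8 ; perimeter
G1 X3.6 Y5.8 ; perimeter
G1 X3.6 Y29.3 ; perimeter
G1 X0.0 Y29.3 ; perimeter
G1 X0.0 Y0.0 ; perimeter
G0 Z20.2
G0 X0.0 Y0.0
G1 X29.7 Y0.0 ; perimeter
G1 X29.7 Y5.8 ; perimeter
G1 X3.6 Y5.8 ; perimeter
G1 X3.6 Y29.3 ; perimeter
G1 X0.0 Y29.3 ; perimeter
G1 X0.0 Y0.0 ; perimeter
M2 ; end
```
solid part
  facet normal 0.0000 0.0000 -1.0000
    outer loop
      vertex 29.7 5.8 0.0
      vertex 29.7 0.0 0.0
      vertex 0.0 0.0 0.0
    endloop
  endfacet
  facet normal 0.0000 0.0000 -1.0000
    outer loop
      vertex 3.6 5.8 0.0
      vertex 29.7 5.8 0.0
      vertex 0.0 0.0 0.0
    endloop
  endfacet
  facet normal 0.0000 0.0000 -1.0000
    outer loop
      vertex 3.6 29.3 0.0
      vertex 3.6 5.8 0.0
      vertex 0.0 0.0 0.0
    endloop
  endfacet
  facet normal 0.0000 0.0000 -1.0000
    outer loop
      vertex 0.0 29.3 0.0
      vertex 3.6 29.3 0.0
      vertex 0.0 0.0 0.0
    endloop
  endfacet
  facet normal 0.0000 0.0000 1.0000
    outer loop
      vertex 0.0 0.0 20.2
      vertex 29.7 0.0 20.2
      vertex 29.7 5.8 20.2
    endloop
  endfacet
  facet normal 0.0000 0.0000 1.0000
    outer loop
      vertex 0.0 0.0 20.2
      vertex 29.7 5.8 20.2
      vertex 3.6 5.8 20.2
    endloop
  endfacet
  facet normal 0.0000 0.0000 1.0000
    outer loop
      vertex 0.0 0.0 20.2
      vertex 3.6 5.8 20.2
      vertex 3.6 29.3 20.2
    endloop
  endfacet
  facet normal 0.0000 0.0000 1.0000
    outer loop
      vertex 0.0 0.0 20.2
      vertex 3.6 29.3 20.2
      vertex 0.0 29.3 20.2
    endloop
  endfacet
  facet normal 0.0000 -1.0000 0.0000
    outer loop
      vertex 0.0 0.0 0.0
      vertex 29.7 0.0 0.0
      vertex 29.7 0.0 20.2
    endloop
  endfacet
  facet normal 0.0000 -1.0000 0.0000
    outer loop
      vertex 0.0 0.0 0.0
      vertex 29.7 0.0 20.2
      vertex 0.0 0.0 20.2
    endloop
  endfacet
  facet normal 1.0000 0.0000 0.0000
    outer loop
      vertex 29.7 0.0 0.0
      vertex 29.7 5.8 0.0
      vertex 29.7 5.8 20.2
    endloop
  endfacet
  facet normal 1.0000 0.0000 0.0000
    outer loop
      vertex 29.7 0.0 0.0
      vertex 29.7 5.8 20.2
      vertex 29.7 0.0 20.2
    endloop
  endfacet
  facet normal 0.0000 1.0000 0.0000
    outer loop
      vertex 29.7 5.8 0.0
      vertex 3.6 5.8 0.0
      vertex 3.6 5.8 20.2
    endloop
  endfacet
  facet normal 0.0000 1.0000 0.0000
    outer loop
      vertex 29.7 5.8 0.0
      vertex 3.6 5.8 20.2
      vertex 29.7 5.8 20.2
    endloop
  endfacet
  facet normal 1.0000 0.0000 0.0000
    outer loop
      vertex 3.6 5.8 0.0
      vertex 3.6 29.3 0.0
      vertex 3.6 29.3 20.2
    endloop
  endfacet
  facet normal 1.0000 0.0000 0.0000
    outer loop
      vertex 3.6 5.8 0.0
      vertex 3.6 29.3 20.2
      vertex 3.6 5.8 20.2
    endloop
  endfacet
  facet normal 0.0000 1.0000 0.0000
    outer loop
      vertex 3.6 29.3 0.0
      vertex 0.0 29.3 0.0
      vertex 0.0 29.3 20.2
    endloop
  endfacet
  facet normal 0.0000 1.0000 0.0000
    outer loop
      vertex 3.6 29.3 0.0
      vertex 0.0 29.3 20.2
      vertex 3.6 29.3 20.2
    endloop
  endfacet
  facet normal -1.0000 0.0000 0.0000
    outer loop
      vertex 0.0 29.3 0.0
      vertex 0.0 0.0 0.0
      vertex 0.0 0.0 20.2
    endloop
  endfacet
  facet normal -1.0000 0.0000 0.0000
    outer loop
      vertex 0.0 29.3 0.0
      vertex 0.0 0.0 20.2
      vertex 0.0 29.3 20.2
    endloop
  endfacet
endsolid part

The G0 Z moves step by Δz≈4.0 mm. Every layer's G1 loop is the same polygon, so the solid is a straight extrusion of it from z=0 to z≈20.2. Closing with flat bottom and top caps and triangulating gives 20 facets — an L-shaped prism: outer 29.7 × 29.3 mm, arm thicknesses ≈ 5.8 mm (horizontal) and 3.6 mm (vertical), extruded 20.2 mm in z.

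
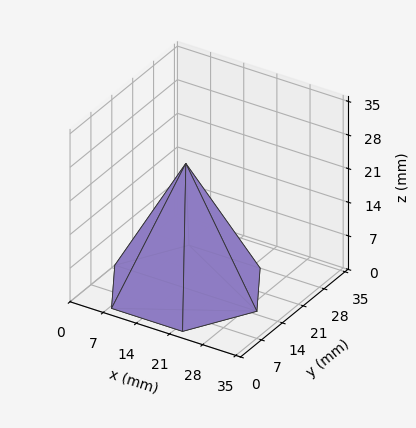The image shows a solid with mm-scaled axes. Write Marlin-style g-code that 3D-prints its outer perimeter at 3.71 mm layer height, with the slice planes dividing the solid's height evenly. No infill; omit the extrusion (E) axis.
Reading the render: the shape is a regular 6-sided pyramid, base circumscribed radius ≈ 15 mm, apex at z ≈ 26 mm (dimensions read to the nearest mm from the axis ticks). For the g-code, the solid's height is divided into equal slices at the stated Δz and each level perimeter traced with G1 moves after a G0 lift.

; perimeter-only toolpath
G21 ; units = mm
G90 ; absolute positioning
G28 ; home
; layer 1
G0 Z3.71
G0 X27.86 Y15.00
G1 X21.43 Y26.13
G1 X8.57 Y26.13
G1 X2.14 Y15.00
G1 X8.57 Y3.87
G1 X21.43 Y3.87
G1 X27.86 Y15.00
; layer 2
G0 Z7.43
G0 X25.71 Y15.00
G1 X20.36 Y24.28
G1 X9.64 Y24.28
G1 X4.29 Y15.00
G1 X9.64 Y5.72
G1 X20.36 Y5.72
G1 X25.71 Y15.00
; layer 3
G0 Z11.14
G0 X23.57 Y15.00
G1 X19.29 Y22.42
G1 X10.71 Y22.42
G1 X6.43 Y15.00
G1 X10.71 Y7.58
G1 X19.29 Y7.58
G1 X23.57 Y15.00
; layer 4
G0 Z14.86
G0 X21.43 Y15.00
G1 X18.21 Y20.57
G1 X11.79 Y20.57
G1 X8.57 Y15.00
G1 X11.79 Y9.43
G1 X18.21 Y9.43
G1 X21.43 Y15.00
; layer 5
G0 Z18.57
G0 X19.29 Y15.00
G1 X17.14 Y18.71
G1 X12.86 Y18.71
G1 X10.71 Y15.00
G1 X12.86 Y11.29
G1 X17.14 Y11.29
G1 X19.29 Y15.00
; layer 6
G0 Z22.29
G0 X17.14 Y15.00
G1 X16.07 Y16.86
G1 X13.93 Y16.86
G1 X12.86 Y15.00
G1 X13.93 Y13.14
G1 X16.07 Y13.14
G1 X17.14 Y15.00
M2 ; end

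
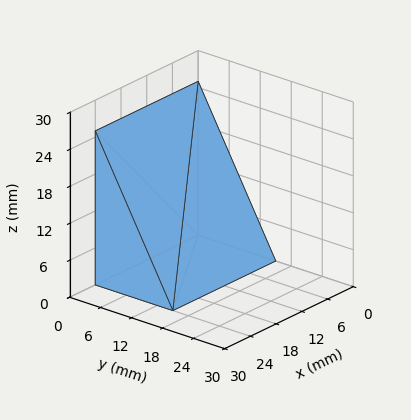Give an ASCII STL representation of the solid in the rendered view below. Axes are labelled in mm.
Reading the render: the shape is a wedge (ramp): 24 × 15 mm base, rising to 25 mm along the y=0 edge and sloping linearly to z=0 at y=15 (dimensions read to the nearest mm from the axis ticks). For the STL, each face is triangulated and given an outward normal.

solid part
  facet normal 0.0000 0.0000 -1.0000
    outer loop
      vertex 24.000 15.000 0.000
      vertex 24.000 0.000 0.000
      vertex 0.000 0.000 0.000
    endloop
  endfacet
  facet normal 0.0000 0.0000 -1.0000
    outer loop
      vertex 0.000 15.000 0.000
      vertex 24.000 15.000 0.000
      vertex 0.000 0.000 0.000
    endloop
  endfacet
  facet normal 0.0000 -1.0000 0.0000
    outer loop
      vertex 0.000 0.000 0.000
      vertex 24.000 0.000 0.000
      vertex 24.000 0.000 25.000
    endloop
  endfacet
  facet normal 0.0000 -1.0000 0.0000
    outer loop
      vertex 0.000 0.000 0.000
      vertex 24.000 0.000 25.000
      vertex 0.000 0.000 25.000
    endloop
  endfacet
  facet normal 0.0000 0.8575 0.5145
    outer loop
      vertex 0.000 0.000 25.000
      vertex 24.000 0.000 25.000
      vertex 24.000 15.000 0.000
    endloop
  endfacet
  facet normal 0.0000 0.8575 0.5145
    outer loop
      vertex 0.000 0.000 25.000
      vertex 24.000 15.000 0.000
      vertex 0.000 15.000 0.000
    endloop
  endfacet
  facet normal -1.0000 0.0000 0.0000
    outer loop
      vertex 0.000 0.000 25.000
      vertex 0.000 15.000 0.000
      vertex 0.000 0.000 0.000
    endloop
  endfacet
  facet normal 1.0000 0.0000 0.0000
    outer loop
      vertex 24.000 0.000 0.000
      vertex 24.000 15.000 0.000
      vertex 24.000 0.000 25.000
    endloop
  endfacet
endsolid part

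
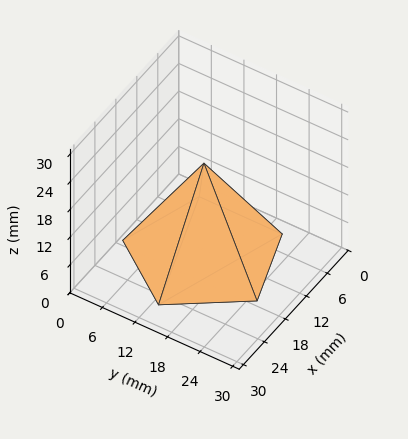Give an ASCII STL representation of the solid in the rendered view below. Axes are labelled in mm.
Reading the render: the shape is a regular 5-sided pyramid, base circumscribed radius ≈ 13 mm, apex at z ≈ 20 mm (dimensions read to the nearest mm from the axis ticks). For the STL, each face is triangulated and given an outward normal.

solid part
  facet normal 0.0000 0.0000 -1.0000
    outer loop
      vertex 2.483 20.641 0.000
      vertex 17.017 25.364 0.000
      vertex 26.000 13.000 0.000
    endloop
  endfacet
  facet normal 0.0000 0.0000 -1.0000
    outer loop
      vertex 2.483 5.359 0.000
      vertex 2.483 20.641 0.000
      vertex 26.000 13.000 0.000
    endloop
  endfacet
  facet normal 0.0000 0.0000 -1.0000
    outer loop
      vertex 17.017 0.636 0.000
      vertex 2.483 5.359 0.000
      vertex 26.000 13.000 0.000
    endloop
  endfacet
  facet normal 0.7160 0.5202 0.4654
    outer loop
      vertex 26.000 13.000 0.000
      vertex 17.017 25.364 0.000
      vertex 13.000 13.000 20.000
    endloop
  endfacet
  facet normal -0.2735 0.8418 0.4654
    outer loop
      vertex 17.017 25.364 0.000
      vertex 2.483 20.641 0.000
      vertex 13.000 13.000 20.000
    endloop
  endfacet
  facet normal -0.8851 0.0000 0.4654
    outer loop
      vertex 2.483 20.641 0.000
      vertex 2.483 5.359 0.000
      vertex 13.000 13.000 20.000
    endloop
  endfacet
  facet normal -0.2735 -0.8418 0.4654
    outer loop
      vertex 2.483 5.359 0.000
      vertex 17.017 0.636 0.000
      vertex 13.000 13.000 20.000
    endloop
  endfacet
  facet normal 0.7160 -0.5202 0.4654
    outer loop
      vertex 17.017 0.636 0.000
      vertex 26.000 13.000 0.000
      vertex 13.000 13.000 20.000
    endloop
  endfacet
endsolid part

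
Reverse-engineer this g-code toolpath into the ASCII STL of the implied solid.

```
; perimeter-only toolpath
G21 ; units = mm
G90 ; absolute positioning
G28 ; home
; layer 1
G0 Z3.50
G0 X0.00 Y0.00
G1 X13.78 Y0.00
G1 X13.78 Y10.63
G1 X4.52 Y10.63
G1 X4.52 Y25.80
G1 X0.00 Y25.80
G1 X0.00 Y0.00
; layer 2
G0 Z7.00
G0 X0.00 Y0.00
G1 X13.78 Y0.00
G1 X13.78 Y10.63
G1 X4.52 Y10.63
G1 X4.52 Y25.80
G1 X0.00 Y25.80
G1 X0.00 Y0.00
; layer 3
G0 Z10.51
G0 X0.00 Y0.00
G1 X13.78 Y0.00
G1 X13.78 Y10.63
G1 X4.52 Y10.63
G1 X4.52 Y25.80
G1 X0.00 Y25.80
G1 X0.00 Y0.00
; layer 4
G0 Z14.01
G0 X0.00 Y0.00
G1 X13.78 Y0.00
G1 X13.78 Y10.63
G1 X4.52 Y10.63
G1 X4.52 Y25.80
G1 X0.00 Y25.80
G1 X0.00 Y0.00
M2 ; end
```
solid part
  facet normal 0.0000 0.0000 -1.0000
    outer loop
      vertex 13.78 10.63 0.00
      vertex 13.78 0.00 0.00
      vertex 0.00 0.00 0.00
    endloop
  endfacet
  facet normal 0.0000 0.0000 -1.0000
    outer loop
      vertex 4.52 10.63 0.00
      vertex 13.78 10.63 0.00
      vertex 0.00 0.00 0.00
    endloop
  endfacet
  facet normal 0.0000 0.0000 -1.0000
    outer loop
      vertex 4.52 25.80 0.00
      vertex 4.52 10.63 0.00
      vertex 0.00 0.00 0.00
    endloop
  endfacet
  facet normal 0.0000 0.0000 -1.0000
    outer loop
      vertex 0.00 25.80 0.00
      vertex 4.52 25.80 0.00
      vertex 0.00 0.00 0.00
    endloop
  endfacet
  facet normal 0.0000 0.0000 1.0000
    outer loop
      vertex 0.00 0.00 14.01
      vertex 13.78 0.00 14.01
      vertex 13.78 10.63 14.01
    endloop
  endfacet
  facet normal 0.0000 0.0000 1.0000
    outer loop
      vertex 0.00 0.00 14.01
      vertex 13.78 10.63 14.01
      vertex 4.52 10.63 14.01
    endloop
  endfacet
  facet normal 0.0000 0.0000 1.0000
    outer loop
      vertex 0.00 0.00 14.01
      vertex 4.52 10.63 14.01
      vertex 4.52 25.80 14.01
    endloop
  endfacet
  facet normal 0.0000 0.0000 1.0000
    outer loop
      vertex 0.00 0.00 14.01
      vertex 4.52 25.80 14.01
      vertex 0.00 25.80 14.01
    endloop
  endfacet
  facet normal 0.0000 -1.0000 0.0000
    outer loop
      vertex 0.00 0.00 0.00
      vertex 13.78 0.00 0.00
      vertex 13.78 0.00 14.01
    endloop
  endfacet
  facet normal 0.0000 -1.0000 0.0000
    outer loop
      vertex 0.00 0.00 0.00
      vertex 13.78 0.00 14.01
      vertex 0.00 0.00 14.01
    endloop
  endfacet
  facet normal 1.0000 0.0000 0.0000
    outer loop
      vertex 13.78 0.00 0.00
      vertex 13.78 10.63 0.00
      vertex 13.78 10.63 14.01
    endloop
  endfacet
  facet normal 1.0000 0.0000 0.0000
    outer loop
      vertex 13.78 0.00 0.00
      vertex 13.78 10.63 14.01
      vertex 13.78 0.00 14.01
    endloop
  endfacet
  facet normal 0.0000 1.0000 0.0000
    outer loop
      vertex 13.78 10.63 0.00
      vertex 4.52 10.63 0.00
      vertex 4.52 10.63 14.01
    endloop
  endfacet
  facet normal 0.0000 1.0000 0.0000
    outer loop
      vertex 13.78 10.63 0.00
      vertex 4.52 10.63 14.01
      vertex 13.78 10.63 14.01
    endloop
  endfacet
  facet normal 1.0000 0.0000 0.0000
    outer loop
      vertex 4.52 10.63 0.00
      vertex 4.52 25.80 0.00
      vertex 4.52 25.80 14.01
    endloop
  endfacet
  facet normal 1.0000 0.0000 0.0000
    outer loop
      vertex 4.52 10.63 0.00
      vertex 4.52 25.80 14.01
      vertex 4.52 10.63 14.01
    endloop
  endfacet
  facet normal 0.0000 1.0000 0.0000
    outer loop
      vertex 4.52 25.80 0.00
      vertex 0.00 25.80 0.00
      vertex 0.00 25.80 14.01
    endloop
  endfacet
  facet normal 0.0000 1.0000 0.0000
    outer loop
      vertex 4.52 25.80 0.00
      vertex 0.00 25.80 14.01
      vertex 4.52 25.80 14.01
    endloop
  endfacet
  facet normal -1.0000 0.0000 0.0000
    outer loop
      vertex 0.00 25.80 0.00
      vertex 0.00 0.00 0.00
      vertex 0.00 0.00 14.01
    endloop
  endfacet
  facet normal -1.0000 0.0000 0.0000
    outer loop
      vertex 0.00 25.80 0.00
      vertex 0.00 0.00 14.01
      vertex 0.00 25.80 14.01
    endloop
  endfacet
endsolid part

The G0 Z moves step by Δz≈3.50 mm. Every layer's G1 loop is the same polygon, so the solid is a straight extrusion of it from z=0 to z≈14. Closing with flat bottom and top caps and triangulating gives 20 facets — an L-shaped prism: outer 13.8 × 25.8 mm, arm thicknesses ≈ 10.6 mm (horizontal) and 4.52 mm (vertical), extruded 14 mm in z.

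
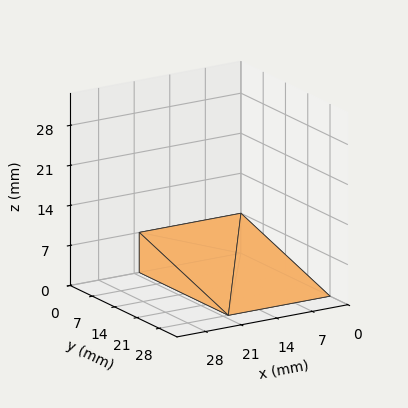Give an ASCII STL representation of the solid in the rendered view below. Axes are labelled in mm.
Reading the render: the shape is a wedge (ramp): 20 × 28 mm base, rising to 7 mm along the y=0 edge and sloping linearly to z=0 at y=28 (dimensions read to the nearest mm from the axis ticks). For the STL, each face is triangulated and given an outward normal.

solid part
  facet normal 0.0000 0.0000 -1.0000
    outer loop
      vertex 20.000 28.000 0.000
      vertex 20.000 0.000 0.000
      vertex 0.000 0.000 0.000
    endloop
  endfacet
  facet normal 0.0000 0.0000 -1.0000
    outer loop
      vertex 0.000 28.000 0.000
      vertex 20.000 28.000 0.000
      vertex 0.000 0.000 0.000
    endloop
  endfacet
  facet normal 0.0000 -1.0000 0.0000
    outer loop
      vertex 0.000 0.000 0.000
      vertex 20.000 0.000 0.000
      vertex 20.000 0.000 7.000
    endloop
  endfacet
  facet normal 0.0000 -1.0000 0.0000
    outer loop
      vertex 0.000 0.000 0.000
      vertex 20.000 0.000 7.000
      vertex 0.000 0.000 7.000
    endloop
  endfacet
  facet normal 0.0000 0.2425 0.9701
    outer loop
      vertex 0.000 0.000 7.000
      vertex 20.000 0.000 7.000
      vertex 20.000 28.000 0.000
    endloop
  endfacet
  facet normal 0.0000 0.2425 0.9701
    outer loop
      vertex 0.000 0.000 7.000
      vertex 20.000 28.000 0.000
      vertex 0.000 28.000 0.000
    endloop
  endfacet
  facet normal -1.0000 0.0000 0.0000
    outer loop
      vertex 0.000 0.000 7.000
      vertex 0.000 28.000 0.000
      vertex 0.000 0.000 0.000
    endloop
  endfacet
  facet normal 1.0000 0.0000 0.0000
    outer loop
      vertex 20.000 0.000 0.000
      vertex 20.000 28.000 0.000
      vertex 20.000 0.000 7.000
    endloop
  endfacet
endsolid part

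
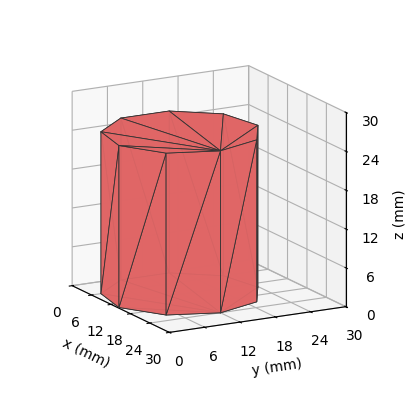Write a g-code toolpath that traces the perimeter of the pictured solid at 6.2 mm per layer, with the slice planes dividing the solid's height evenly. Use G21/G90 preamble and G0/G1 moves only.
Reading the render: the shape is a regular 9-sided prism (a cylinder approximated with 9 flat sides), circumscribed radius ≈ 12 mm, height ≈ 25 mm (dimensions read to the nearest mm from the axis ticks). For the g-code, the solid's height is divided into equal slices at the stated Δz and each level perimeter traced with G1 moves after a G0 lift.

; perimeter-only toolpath
G21 ; units = mm
G90 ; absolute positioning
G28 ; home
; layer 1
G0 Z6.2
G0 X24.0 Y12.0
G1 X21.2 Y19.7
G1 X14.1 Y23.8
G1 X6.0 Y22.4
G1 X0.7 Y16.1
G1 X0.7 Y7.9
G1 X6.0 Y1.6
G1 X14.1 Y0.2
G1 X21.2 Y4.3
G1 X24.0 Y12.0
; layer 2
G0 Z12.5
G0 X24.0 Y12.0
G1 X21.2 Y19.7
G1 X14.1 Y23.8
G1 X6.0 Y22.4
G1 X0.7 Y16.1
G1 X0.7 Y7.9
G1 X6.0 Y1.6
G1 X14.1 Y0.2
G1 X21.2 Y4.3
G1 X24.0 Y12.0
; layer 3
G0 Z18.8
G0 X24.0 Y12.0
G1 X21.2 Y19.7
G1 X14.1 Y23.8
G1 X6.0 Y22.4
G1 X0.7 Y16.1
G1 X0.7 Y7.9
G1 X6.0 Y1.6
G1 X14.1 Y0.2
G1 X21.2 Y4.3
G1 X24.0 Y12.0
; layer 4
G0 Z25.0
G0 X24.0 Y12.0
G1 X21.2 Y19.7
G1 X14.1 Y23.8
G1 X6.0 Y22.4
G1 X0.7 Y16.1
G1 X0.7 Y7.9
G1 X6.0 Y1.6
G1 X14.1 Y0.2
G1 X21.2 Y4.3
G1 X24.0 Y12.0
M2 ; end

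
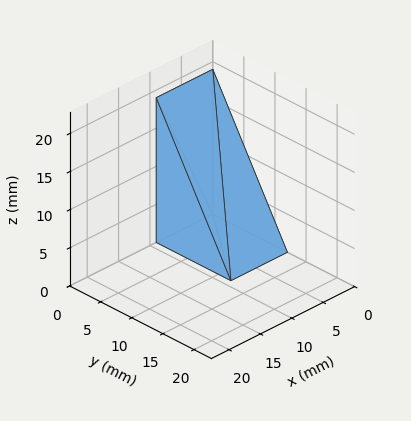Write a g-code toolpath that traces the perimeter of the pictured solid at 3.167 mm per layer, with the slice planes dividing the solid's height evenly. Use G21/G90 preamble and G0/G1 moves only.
Reading the render: the shape is a wedge (ramp): 9 × 12 mm base, rising to 19 mm along the y=0 edge and sloping linearly to z=0 at y=12 (dimensions read to the nearest mm from the axis ticks). For the g-code, the solid's height is divided into equal slices at the stated Δz and each level perimeter traced with G1 moves after a G0 lift.

; perimeter-only toolpath
G21 ; units = mm
G90 ; absolute positioning
G28 ; home
; layer 1
G0 Z3.167
G0 X0.000 Y0.000
G1 X9.000 Y0.000
G1 X9.000 Y10.000
G1 X0.000 Y10.000
G1 X0.000 Y0.000
; layer 2
G0 Z6.333
G0 X0.000 Y0.000
G1 X9.000 Y0.000
G1 X9.000 Y8.000
G1 X0.000 Y8.000
G1 X0.000 Y0.000
; layer 3
G0 Z9.500
G0 X0.000 Y0.000
G1 X9.000 Y0.000
G1 X9.000 Y6.000
G1 X0.000 Y6.000
G1 X0.000 Y0.000
; layer 4
G0 Z12.667
G0 X0.000 Y0.000
G1 X9.000 Y0.000
G1 X9.000 Y4.000
G1 X0.000 Y4.000
G1 X0.000 Y0.000
; layer 5
G0 Z15.833
G0 X0.000 Y0.000
G1 X9.000 Y0.000
G1 X9.000 Y2.000
G1 X0.000 Y2.000
G1 X0.000 Y0.000
M2 ; end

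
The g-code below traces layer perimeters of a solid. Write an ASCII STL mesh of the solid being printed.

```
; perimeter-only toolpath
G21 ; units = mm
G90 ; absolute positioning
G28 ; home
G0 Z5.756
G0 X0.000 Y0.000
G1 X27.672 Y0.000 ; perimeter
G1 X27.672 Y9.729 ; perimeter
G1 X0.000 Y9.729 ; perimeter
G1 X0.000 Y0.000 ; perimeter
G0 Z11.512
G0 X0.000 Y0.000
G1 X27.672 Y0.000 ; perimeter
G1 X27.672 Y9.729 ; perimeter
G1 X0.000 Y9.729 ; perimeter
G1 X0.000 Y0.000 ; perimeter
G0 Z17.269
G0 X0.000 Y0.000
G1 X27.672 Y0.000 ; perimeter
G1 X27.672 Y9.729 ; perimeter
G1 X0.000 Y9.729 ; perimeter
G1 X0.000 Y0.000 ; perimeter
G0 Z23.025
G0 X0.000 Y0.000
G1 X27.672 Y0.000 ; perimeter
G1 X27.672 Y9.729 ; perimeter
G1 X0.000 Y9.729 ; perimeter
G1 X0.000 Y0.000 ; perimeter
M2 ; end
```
solid part
  facet normal 0.0000 0.0000 -1.0000
    outer loop
      vertex 27.672 9.729 0.000
      vertex 27.672 0.000 0.000
      vertex 0.000 0.000 0.000
    endloop
  endfacet
  facet normal 0.0000 0.0000 -1.0000
    outer loop
      vertex 0.000 9.729 0.000
      vertex 27.672 9.729 0.000
      vertex 0.000 0.000 0.000
    endloop
  endfacet
  facet normal 0.0000 0.0000 1.0000
    outer loop
      vertex 0.000 0.000 23.025
      vertex 27.672 0.000 23.025
      vertex 27.672 9.729 23.025
    endloop
  endfacet
  facet normal 0.0000 0.0000 1.0000
    outer loop
      vertex 0.000 0.000 23.025
      vertex 27.672 9.729 23.025
      vertex 0.000 9.729 23.025
    endloop
  endfacet
  facet normal 0.0000 -1.0000 0.0000
    outer loop
      vertex 0.000 0.000 0.000
      vertex 27.672 0.000 0.000
      vertex 27.672 0.000 23.025
    endloop
  endfacet
  facet normal 0.0000 -1.0000 0.0000
    outer loop
      vertex 0.000 0.000 0.000
      vertex 27.672 0.000 23.025
      vertex 0.000 0.000 23.025
    endloop
  endfacet
  facet normal 0.0000 1.0000 0.0000
    outer loop
      vertex 27.672 9.729 23.025
      vertex 27.672 9.729 0.000
      vertex 0.000 9.729 0.000
    endloop
  endfacet
  facet normal 0.0000 1.0000 0.0000
    outer loop
      vertex 0.000 9.729 23.025
      vertex 27.672 9.729 23.025
      vertex 0.000 9.729 0.000
    endloop
  endfacet
  facet normal -1.0000 0.0000 0.0000
    outer loop
      vertex 0.000 9.729 23.025
      vertex 0.000 9.729 0.000
      vertex 0.000 0.000 0.000
    endloop
  endfacet
  facet normal -1.0000 0.0000 0.0000
    outer loop
      vertex 0.000 0.000 23.025
      vertex 0.000 9.729 23.025
      vertex 0.000 0.000 0.000
    endloop
  endfacet
  facet normal 1.0000 0.0000 0.0000
    outer loop
      vertex 27.672 0.000 0.000
      vertex 27.672 9.729 0.000
      vertex 27.672 9.729 23.025
    endloop
  endfacet
  facet normal 1.0000 0.0000 0.0000
    outer loop
      vertex 27.672 0.000 0.000
      vertex 27.672 9.729 23.025
      vertex 27.672 0.000 23.025
    endloop
  endfacet
endsolid part

The G0 Z moves step by Δz≈5.756 mm. Every layer's G1 loop is the same polygon, so the solid is a straight extrusion of it from z=0 to z≈23. Closing with flat bottom and top caps and triangulating gives 12 facets — a rectangular box, roughly 27.7 × 9.73 mm footprint and 23 mm tall.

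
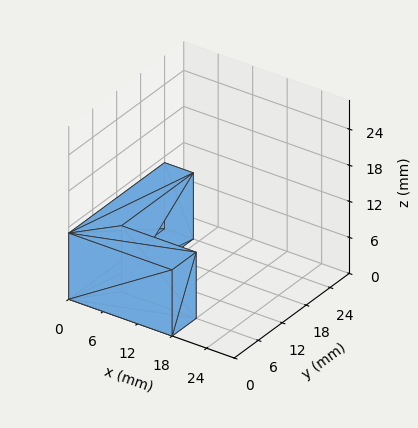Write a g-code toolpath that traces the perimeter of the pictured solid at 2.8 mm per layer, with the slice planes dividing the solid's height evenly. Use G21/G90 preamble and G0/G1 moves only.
Reading the render: the shape is an L-shaped prism: outer 18 × 24 mm, arm thicknesses ≈ 6 mm (horizontal) and 5 mm (vertical), extruded 11 mm in z (dimensions read to the nearest mm from the axis ticks). For the g-code, the solid's height is divided into equal slices at the stated Δz and each level perimeter traced with G1 moves after a G0 lift.

; perimeter-only toolpath
G21 ; units = mm
G90 ; absolute positioning
G28 ; home
; layer 1
G0 Z2.8
G0 X0.0 Y0.0
G1 X18.0 Y0.0
G1 X18.0 Y6.0
G1 X5.0 Y6.0
G1 X5.0 Y24.0
G1 X0.0 Y24.0
G1 X0.0 Y0.0
; layer 2
G0 Z5.5
G0 X0.0 Y0.0
G1 X18.0 Y0.0
G1 X18.0 Y6.0
G1 X5.0 Y6.0
G1 X5.0 Y24.0
G1 X0.0 Y24.0
G1 X0.0 Y0.0
; layer 3
G0 Z8.2
G0 X0.0 Y0.0
G1 X18.0 Y0.0
G1 X18.0 Y6.0
G1 X5.0 Y6.0
G1 X5.0 Y24.0
G1 X0.0 Y24.0
G1 X0.0 Y0.0
; layer 4
G0 Z11.0
G0 X0.0 Y0.0
G1 X18.0 Y0.0
G1 X18.0 Y6.0
G1 X5.0 Y6.0
G1 X5.0 Y24.0
G1 X0.0 Y24.0
G1 X0.0 Y0.0
M2 ; end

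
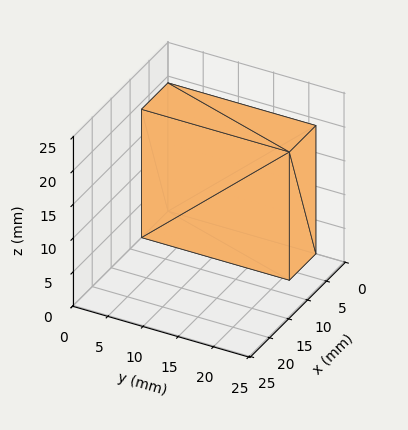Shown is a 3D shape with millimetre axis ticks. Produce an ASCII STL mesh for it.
Reading the render: the shape is a rectangular box, roughly 7 × 21 mm footprint and 19 mm tall (dimensions read to the nearest mm from the axis ticks). For the STL, each face is triangulated and given an outward normal.

solid part
  facet normal 0.0000 0.0000 -1.0000
    outer loop
      vertex 7.0 21.0 0.0
      vertex 7.0 0.0 0.0
      vertex 0.0 0.0 0.0
    endloop
  endfacet
  facet normal 0.0000 0.0000 -1.0000
    outer loop
      vertex 0.0 21.0 0.0
      vertex 7.0 21.0 0.0
      vertex 0.0 0.0 0.0
    endloop
  endfacet
  facet normal 0.0000 0.0000 1.0000
    outer loop
      vertex 0.0 0.0 19.0
      vertex 7.0 0.0 19.0
      vertex 7.0 21.0 19.0
    endloop
  endfacet
  facet normal 0.0000 0.0000 1.0000
    outer loop
      vertex 0.0 0.0 19.0
      vertex 7.0 21.0 19.0
      vertex 0.0 21.0 19.0
    endloop
  endfacet
  facet normal 0.0000 -1.0000 0.0000
    outer loop
      vertex 0.0 0.0 0.0
      vertex 7.0 0.0 0.0
      vertex 7.0 0.0 19.0
    endloop
  endfacet
  facet normal 0.0000 -1.0000 0.0000
    outer loop
      vertex 0.0 0.0 0.0
      vertex 7.0 0.0 19.0
      vertex 0.0 0.0 19.0
    endloop
  endfacet
  facet normal 0.0000 1.0000 0.0000
    outer loop
      vertex 7.0 21.0 19.0
      vertex 7.0 21.0 0.0
      vertex 0.0 21.0 0.0
    endloop
  endfacet
  facet normal 0.0000 1.0000 0.0000
    outer loop
      vertex 0.0 21.0 19.0
      vertex 7.0 21.0 19.0
      vertex 0.0 21.0 0.0
    endloop
  endfacet
  facet normal -1.0000 0.0000 0.0000
    outer loop
      vertex 0.0 21.0 19.0
      vertex 0.0 21.0 0.0
      vertex 0.0 0.0 0.0
    endloop
  endfacet
  facet normal -1.0000 0.0000 0.0000
    outer loop
      vertex 0.0 0.0 19.0
      vertex 0.0 21.0 19.0
      vertex 0.0 0.0 0.0
    endloop
  endfacet
  facet normal 1.0000 0.0000 0.0000
    outer loop
      vertex 7.0 0.0 0.0
      vertex 7.0 21.0 0.0
      vertex 7.0 21.0 19.0
    endloop
  endfacet
  facet normal 1.0000 0.0000 0.0000
    outer loop
      vertex 7.0 0.0 0.0
      vertex 7.0 21.0 19.0
      vertex 7.0 0.0 19.0
    endloop
  endfacet
endsolid part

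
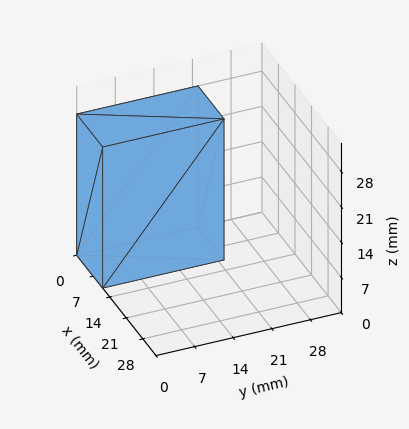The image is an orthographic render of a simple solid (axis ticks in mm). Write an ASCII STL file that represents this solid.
Reading the render: the shape is a rectangular box, roughly 11 × 22 mm footprint and 28 mm tall (dimensions read to the nearest mm from the axis ticks). For the STL, each face is triangulated and given an outward normal.

solid part
  facet normal 0.0000 0.0000 -1.0000
    outer loop
      vertex 11.00 22.00 0.00
      vertex 11.00 0.00 0.00
      vertex 0.00 0.00 0.00
    endloop
  endfacet
  facet normal 0.0000 0.0000 -1.0000
    outer loop
      vertex 0.00 22.00 0.00
      vertex 11.00 22.00 0.00
      vertex 0.00 0.00 0.00
    endloop
  endfacet
  facet normal 0.0000 0.0000 1.0000
    outer loop
      vertex 0.00 0.00 28.00
      vertex 11.00 0.00 28.00
      vertex 11.00 22.00 28.00
    endloop
  endfacet
  facet normal 0.0000 0.0000 1.0000
    outer loop
      vertex 0.00 0.00 28.00
      vertex 11.00 22.00 28.00
      vertex 0.00 22.00 28.00
    endloop
  endfacet
  facet normal 0.0000 -1.0000 0.0000
    outer loop
      vertex 0.00 0.00 0.00
      vertex 11.00 0.00 0.00
      vertex 11.00 0.00 28.00
    endloop
  endfacet
  facet normal 0.0000 -1.0000 0.0000
    outer loop
      vertex 0.00 0.00 0.00
      vertex 11.00 0.00 28.00
      vertex 0.00 0.00 28.00
    endloop
  endfacet
  facet normal 0.0000 1.0000 0.0000
    outer loop
      vertex 11.00 22.00 28.00
      vertex 11.00 22.00 0.00
      vertex 0.00 22.00 0.00
    endloop
  endfacet
  facet normal 0.0000 1.0000 0.0000
    outer loop
      vertex 0.00 22.00 28.00
      vertex 11.00 22.00 28.00
      vertex 0.00 22.00 0.00
    endloop
  endfacet
  facet normal -1.0000 0.0000 0.0000
    outer loop
      vertex 0.00 22.00 28.00
      vertex 0.00 22.00 0.00
      vertex 0.00 0.00 0.00
    endloop
  endfacet
  facet normal -1.0000 0.0000 0.0000
    outer loop
      vertex 0.00 0.00 28.00
      vertex 0.00 22.00 28.00
      vertex 0.00 0.00 0.00
    endloop
  endfacet
  facet normal 1.0000 0.0000 0.0000
    outer loop
      vertex 11.00 0.00 0.00
      vertex 11.00 22.00 0.00
      vertex 11.00 22.00 28.00
    endloop
  endfacet
  facet normal 1.0000 0.0000 0.0000
    outer loop
      vertex 11.00 0.00 0.00
      vertex 11.00 22.00 28.00
      vertex 11.00 0.00 28.00
    endloop
  endfacet
endsolid part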